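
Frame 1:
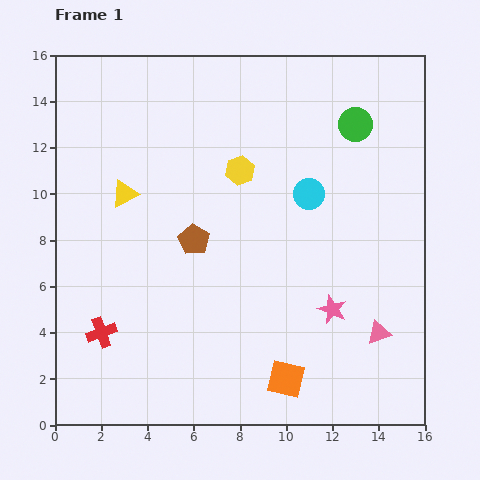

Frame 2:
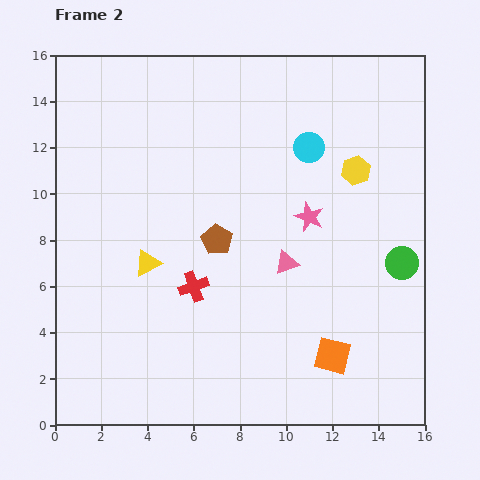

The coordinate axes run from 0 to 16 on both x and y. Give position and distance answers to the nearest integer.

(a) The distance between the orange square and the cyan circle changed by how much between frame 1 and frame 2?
+1

Distance in frame 1: 8. Distance in frame 2: 9.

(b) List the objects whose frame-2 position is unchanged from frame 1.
none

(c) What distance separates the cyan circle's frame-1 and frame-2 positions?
2

The cyan circle moved from (11, 10) to (11, 12), a distance of √(0² + 2²) ≈ 2.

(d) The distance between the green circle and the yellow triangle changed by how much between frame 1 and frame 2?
+1

Distance in frame 1: 10. Distance in frame 2: 11.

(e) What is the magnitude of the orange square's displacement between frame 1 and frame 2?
2

The orange square moved from (10, 2) to (12, 3), a distance of √(2² + 1²) ≈ 2.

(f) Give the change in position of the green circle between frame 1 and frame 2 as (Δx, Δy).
(2, -6)

The green circle was at (13, 13) in frame 1 and (15, 7) in frame 2.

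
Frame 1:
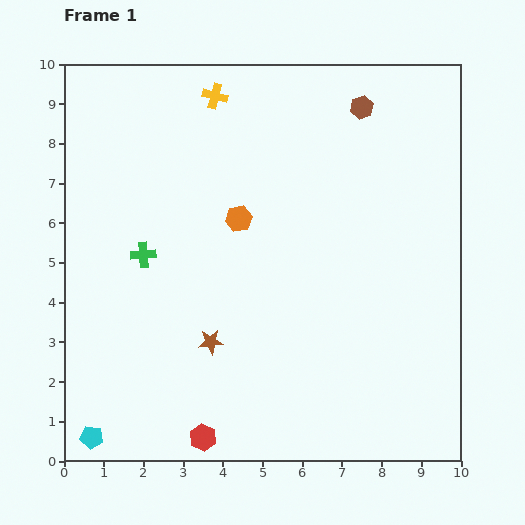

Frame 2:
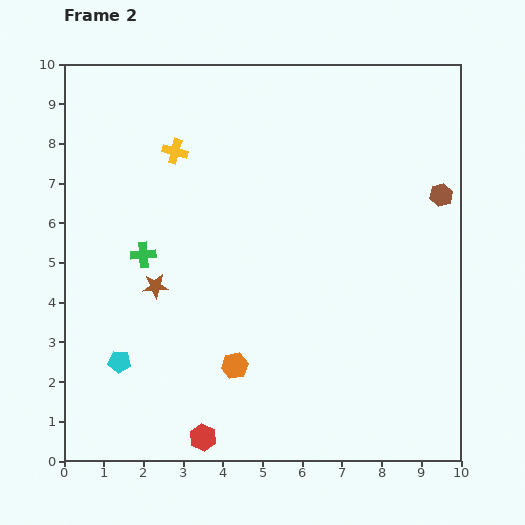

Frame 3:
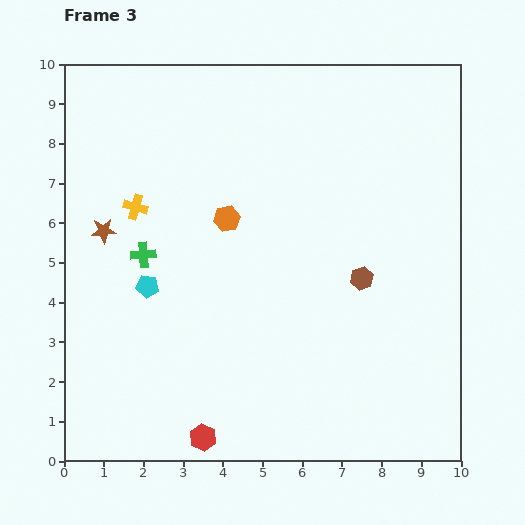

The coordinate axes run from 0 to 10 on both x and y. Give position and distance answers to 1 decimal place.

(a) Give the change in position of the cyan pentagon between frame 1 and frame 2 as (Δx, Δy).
(0.7, 1.9)

The cyan pentagon was at (0.7, 0.6) in frame 1 and (1.4, 2.5) in frame 2.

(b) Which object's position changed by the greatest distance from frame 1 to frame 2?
the orange hexagon

(moved 3.7; next 3.0)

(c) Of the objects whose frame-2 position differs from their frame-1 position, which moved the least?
the yellow cross

(moved 1.7)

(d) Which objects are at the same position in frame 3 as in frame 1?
the green cross, the red hexagon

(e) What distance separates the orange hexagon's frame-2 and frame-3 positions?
3.7

The orange hexagon moved from (4.3, 2.4) to (4.1, 6.1), a distance of √(0.2² + 3.7²) ≈ 3.7.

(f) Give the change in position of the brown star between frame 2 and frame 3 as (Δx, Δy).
(-1.3, 1.4)

The brown star was at (2.3, 4.4) in frame 2 and (1.0, 5.8) in frame 3.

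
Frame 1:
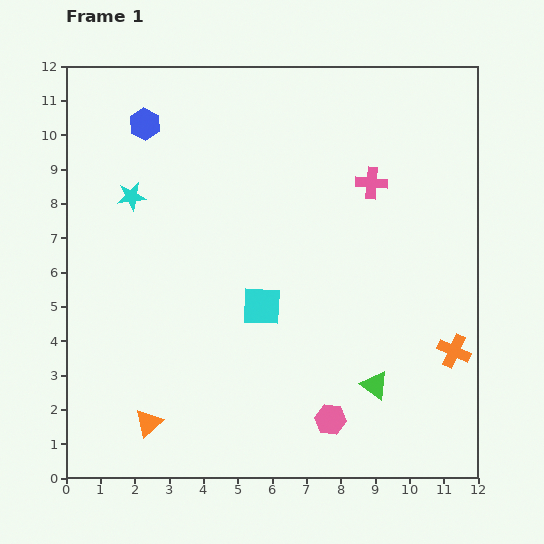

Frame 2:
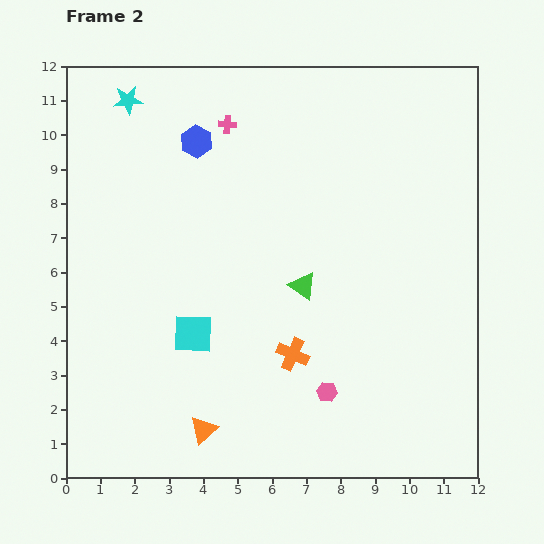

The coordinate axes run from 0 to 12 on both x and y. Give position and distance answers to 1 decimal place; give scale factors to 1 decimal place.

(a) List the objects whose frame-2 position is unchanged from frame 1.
none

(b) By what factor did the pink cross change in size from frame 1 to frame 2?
0.6×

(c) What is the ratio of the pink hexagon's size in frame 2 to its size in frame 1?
0.7×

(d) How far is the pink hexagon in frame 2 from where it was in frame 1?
0.8

The pink hexagon moved from (7.7, 1.7) to (7.6, 2.5), a distance of √(0.1² + 0.8²) ≈ 0.8.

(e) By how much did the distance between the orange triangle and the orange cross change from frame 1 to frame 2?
-5.7

Distance in frame 1: 9.1. Distance in frame 2: 3.4.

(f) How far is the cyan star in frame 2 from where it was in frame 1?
2.8

The cyan star moved from (1.9, 8.2) to (1.8, 11.0), a distance of √(0.1² + 2.8²) ≈ 2.8.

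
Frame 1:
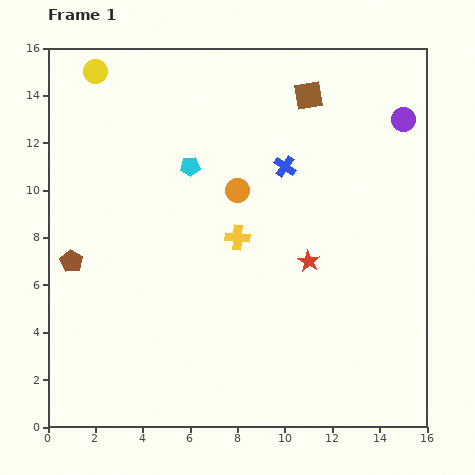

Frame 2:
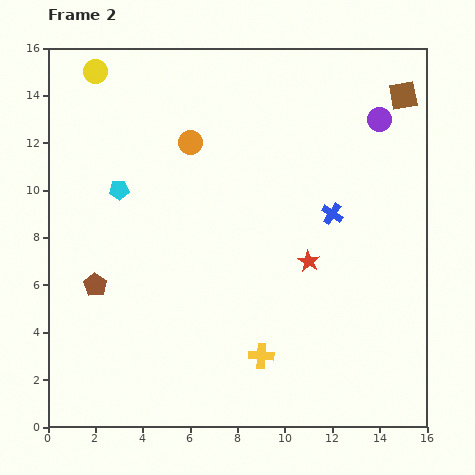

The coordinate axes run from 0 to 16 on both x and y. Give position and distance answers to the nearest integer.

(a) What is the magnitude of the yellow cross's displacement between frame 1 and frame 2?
5

The yellow cross moved from (8, 8) to (9, 3), a distance of √(1² + 5²) ≈ 5.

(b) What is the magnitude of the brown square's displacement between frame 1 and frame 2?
4

The brown square moved from (11, 14) to (15, 14), a distance of √(4² + 0²) ≈ 4.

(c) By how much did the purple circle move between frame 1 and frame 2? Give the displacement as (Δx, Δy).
(-1, 0)

The purple circle was at (15, 13) in frame 1 and (14, 13) in frame 2.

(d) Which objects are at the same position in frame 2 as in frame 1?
the red star, the yellow circle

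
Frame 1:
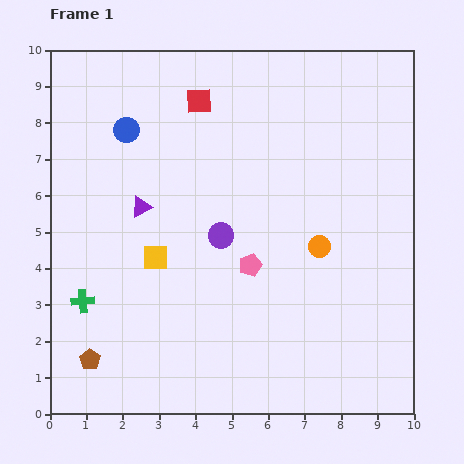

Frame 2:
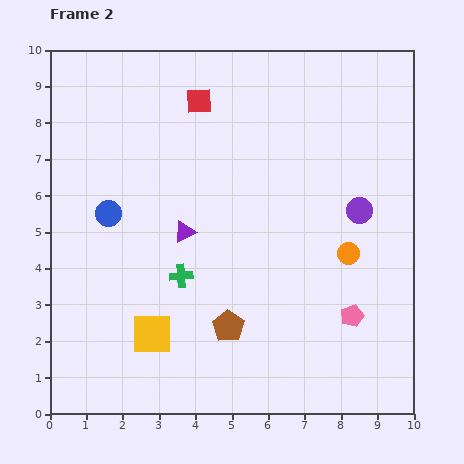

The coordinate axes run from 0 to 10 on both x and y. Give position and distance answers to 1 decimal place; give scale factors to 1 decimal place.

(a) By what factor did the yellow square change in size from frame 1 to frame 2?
1.6×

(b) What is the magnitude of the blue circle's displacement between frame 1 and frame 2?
2.4

The blue circle moved from (2.1, 7.8) to (1.6, 5.5), a distance of √(0.5² + 2.3²) ≈ 2.4.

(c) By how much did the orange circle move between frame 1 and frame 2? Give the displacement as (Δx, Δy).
(0.8, -0.2)

The orange circle was at (7.4, 4.6) in frame 1 and (8.2, 4.4) in frame 2.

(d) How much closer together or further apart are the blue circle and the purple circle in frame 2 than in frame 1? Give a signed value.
+3.0

Distance in frame 1: 3.9. Distance in frame 2: 6.9.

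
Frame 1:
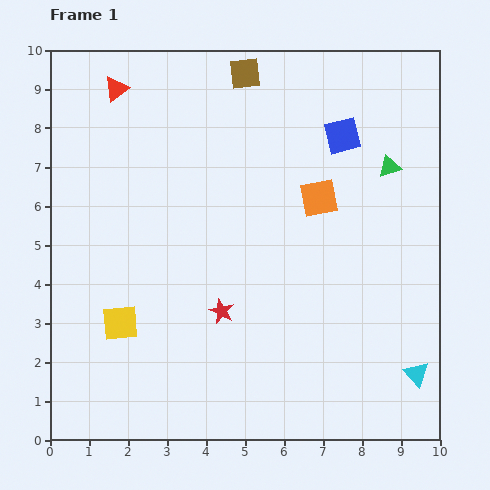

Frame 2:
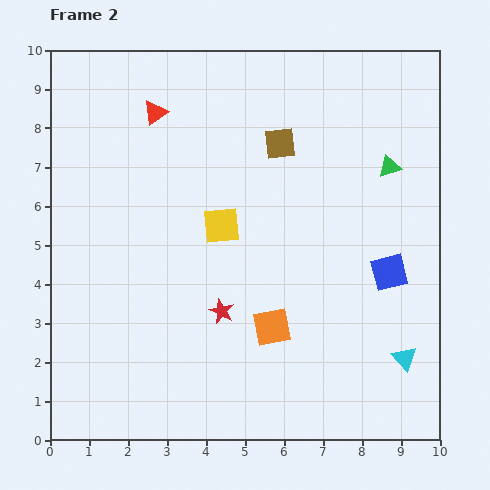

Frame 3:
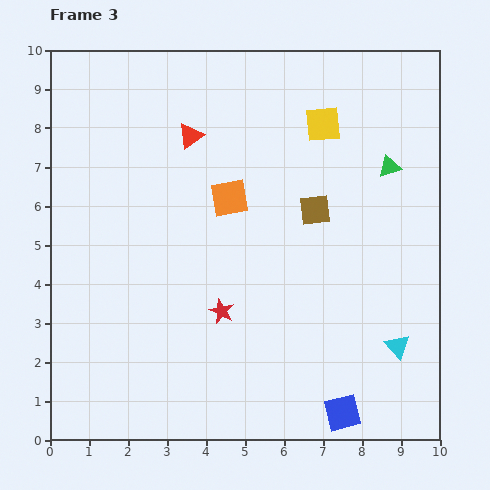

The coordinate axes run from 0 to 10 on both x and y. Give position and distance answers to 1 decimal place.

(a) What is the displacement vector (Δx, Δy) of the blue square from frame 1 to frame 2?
(1.2, -3.5)

The blue square was at (7.5, 7.8) in frame 1 and (8.7, 4.3) in frame 2.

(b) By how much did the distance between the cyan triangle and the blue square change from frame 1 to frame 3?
-4.2

Distance in frame 1: 6.4. Distance in frame 3: 2.2.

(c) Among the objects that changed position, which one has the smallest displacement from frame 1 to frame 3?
the cyan triangle

(moved 0.9)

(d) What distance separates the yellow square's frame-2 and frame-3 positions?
3.7

The yellow square moved from (4.4, 5.5) to (7.0, 8.1), a distance of √(2.6² + 2.6²) ≈ 3.7.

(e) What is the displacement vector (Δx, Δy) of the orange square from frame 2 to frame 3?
(-1.1, 3.3)

The orange square was at (5.7, 2.9) in frame 2 and (4.6, 6.2) in frame 3.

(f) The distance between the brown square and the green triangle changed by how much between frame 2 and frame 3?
-0.7

Distance in frame 2: 2.9. Distance in frame 3: 2.2.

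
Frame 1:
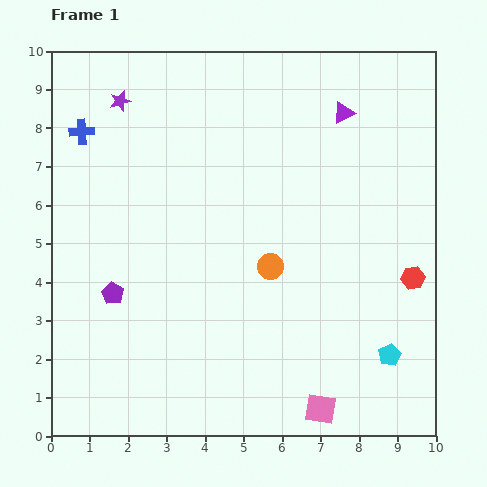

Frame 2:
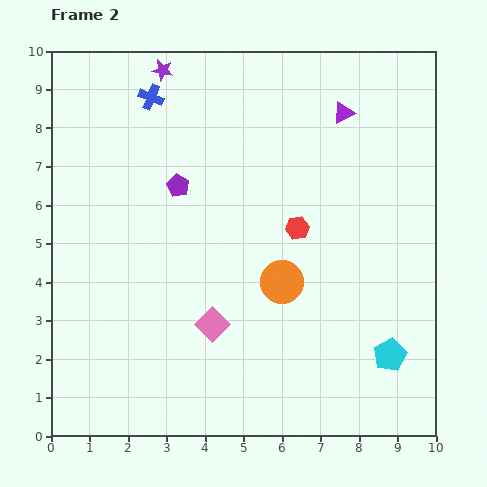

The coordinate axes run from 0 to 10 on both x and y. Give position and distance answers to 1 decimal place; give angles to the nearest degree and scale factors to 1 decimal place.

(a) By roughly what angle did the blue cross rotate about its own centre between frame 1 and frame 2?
25° clockwise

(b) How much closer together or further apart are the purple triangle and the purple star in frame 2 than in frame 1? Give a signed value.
-1.0

Distance in frame 1: 5.8. Distance in frame 2: 4.8.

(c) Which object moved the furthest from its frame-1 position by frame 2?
the pink square

(moved 3.6; next 3.3)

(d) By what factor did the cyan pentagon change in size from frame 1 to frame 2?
1.4×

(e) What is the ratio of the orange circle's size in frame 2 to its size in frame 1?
1.7×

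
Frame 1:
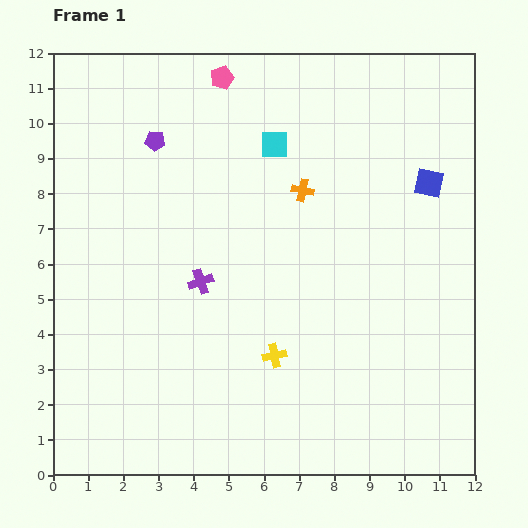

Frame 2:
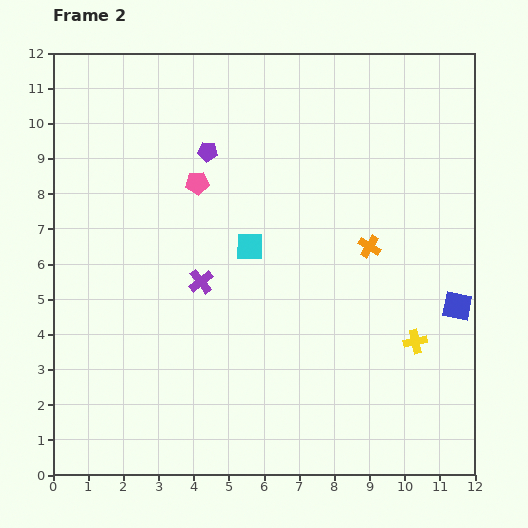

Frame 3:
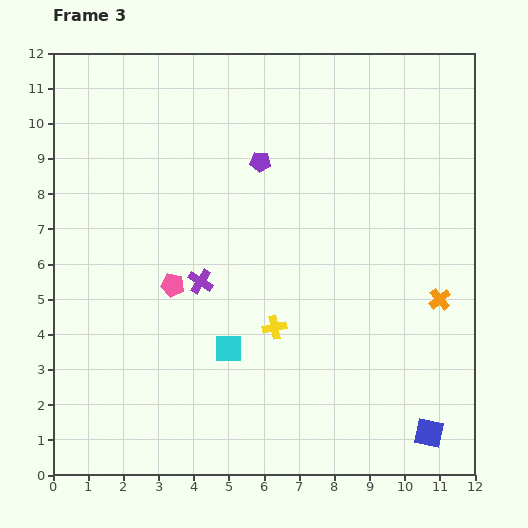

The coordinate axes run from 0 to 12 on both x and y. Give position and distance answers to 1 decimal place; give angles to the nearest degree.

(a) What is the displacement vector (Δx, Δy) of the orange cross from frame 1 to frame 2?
(1.9, -1.6)

The orange cross was at (7.1, 8.1) in frame 1 and (9.0, 6.5) in frame 2.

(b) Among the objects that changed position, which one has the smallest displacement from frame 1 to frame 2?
the purple pentagon

(moved 1.5)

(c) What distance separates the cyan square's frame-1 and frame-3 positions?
5.9

The cyan square moved from (6.3, 9.4) to (5.0, 3.6), a distance of √(1.3² + 5.8²) ≈ 5.9.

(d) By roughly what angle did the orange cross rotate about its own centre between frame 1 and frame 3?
38° clockwise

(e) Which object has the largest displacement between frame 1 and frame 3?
the blue square

(moved 7.1; next 6.1)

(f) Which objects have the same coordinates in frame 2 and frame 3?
the purple cross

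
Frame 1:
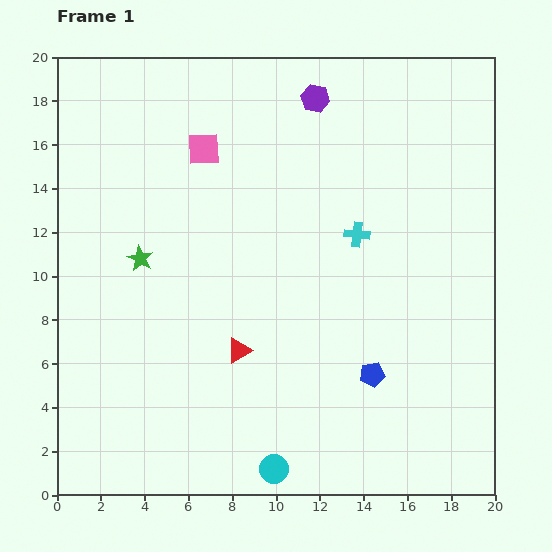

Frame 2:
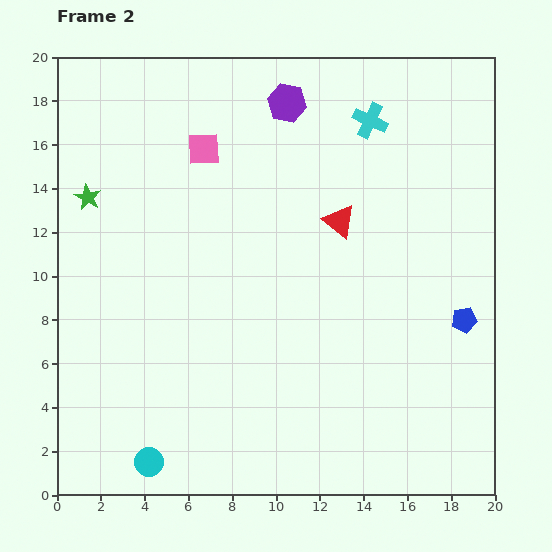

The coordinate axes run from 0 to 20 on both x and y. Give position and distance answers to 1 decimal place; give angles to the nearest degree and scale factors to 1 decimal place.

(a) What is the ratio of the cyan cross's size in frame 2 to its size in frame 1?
1.4×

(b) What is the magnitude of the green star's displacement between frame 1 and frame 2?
3.7

The green star moved from (3.8, 10.8) to (1.4, 13.6), a distance of √(2.4² + 2.8²) ≈ 3.7.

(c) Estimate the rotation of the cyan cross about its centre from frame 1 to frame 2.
19° clockwise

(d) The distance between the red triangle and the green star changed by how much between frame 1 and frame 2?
+5.4

Distance in frame 1: 6.2. Distance in frame 2: 11.6.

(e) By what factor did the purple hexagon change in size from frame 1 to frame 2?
1.4×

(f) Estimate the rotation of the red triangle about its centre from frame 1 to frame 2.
51° counter-clockwise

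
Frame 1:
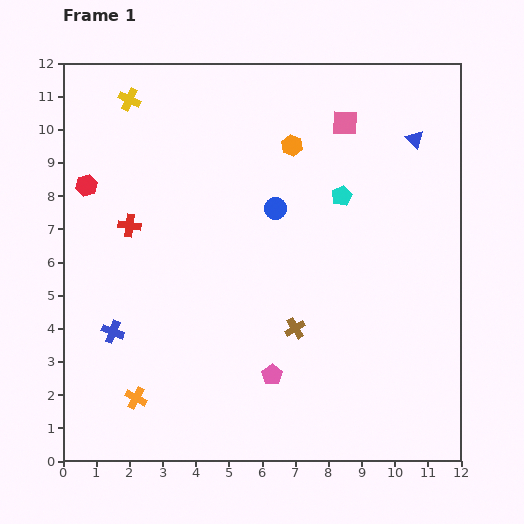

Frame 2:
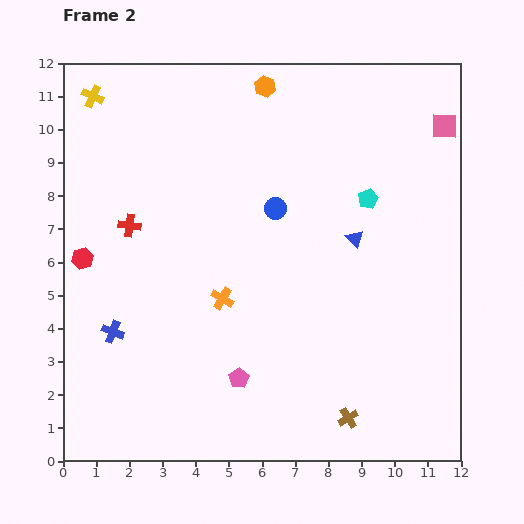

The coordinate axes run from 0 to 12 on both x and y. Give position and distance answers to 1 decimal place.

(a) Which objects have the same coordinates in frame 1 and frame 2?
the blue cross, the red cross, the blue circle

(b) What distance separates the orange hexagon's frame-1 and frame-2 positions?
2.0

The orange hexagon moved from (6.9, 9.5) to (6.1, 11.3), a distance of √(0.8² + 1.8²) ≈ 2.0.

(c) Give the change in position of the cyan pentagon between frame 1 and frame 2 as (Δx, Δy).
(0.8, -0.1)

The cyan pentagon was at (8.4, 8.0) in frame 1 and (9.2, 7.9) in frame 2.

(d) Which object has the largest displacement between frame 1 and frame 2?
the orange cross

(moved 4.0; next 3.5)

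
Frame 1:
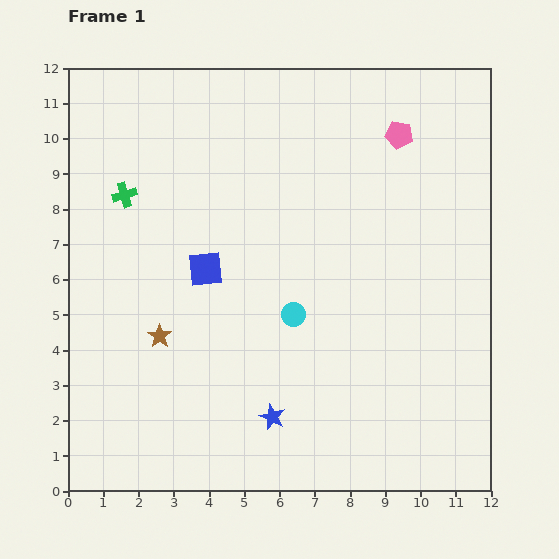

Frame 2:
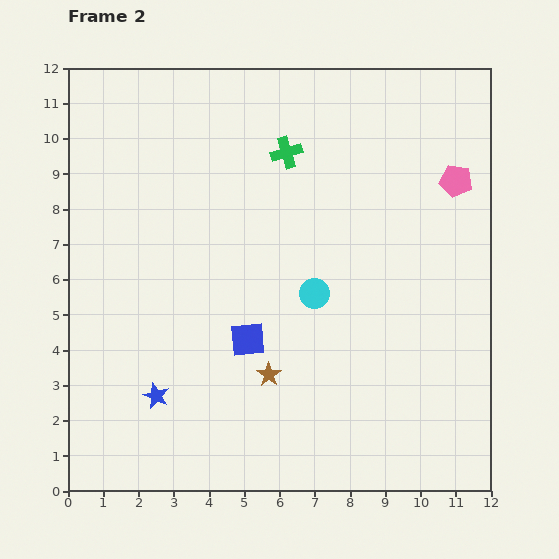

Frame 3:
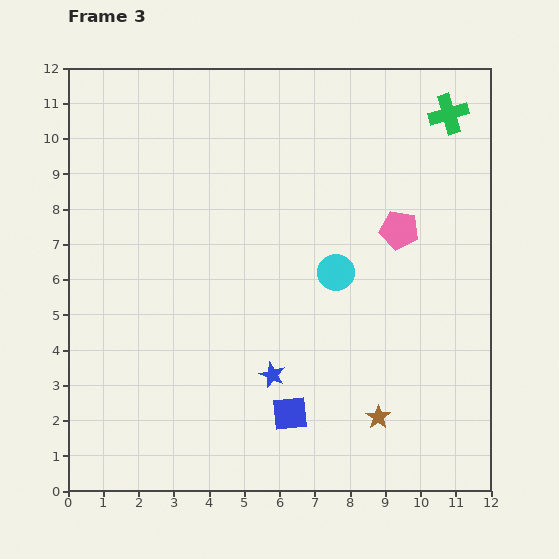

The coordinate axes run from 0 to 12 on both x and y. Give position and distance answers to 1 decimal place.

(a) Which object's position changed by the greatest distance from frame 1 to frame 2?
the green cross

(moved 4.8; next 3.4)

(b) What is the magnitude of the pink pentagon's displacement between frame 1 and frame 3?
2.7

The pink pentagon moved from (9.4, 10.1) to (9.4, 7.4), a distance of √(0.0² + 2.7²) ≈ 2.7.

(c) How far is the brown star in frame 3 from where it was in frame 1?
6.6

The brown star moved from (2.6, 4.4) to (8.8, 2.1), a distance of √(6.2² + 2.3²) ≈ 6.6.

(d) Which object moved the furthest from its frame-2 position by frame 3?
the green cross

(moved 4.7; next 3.4)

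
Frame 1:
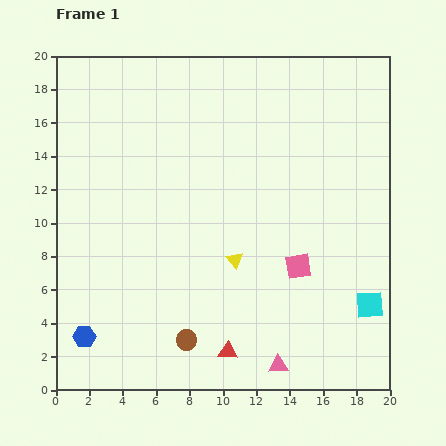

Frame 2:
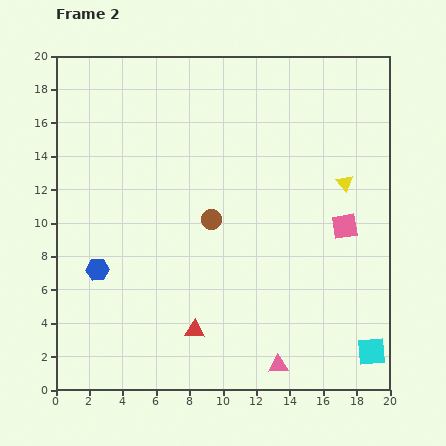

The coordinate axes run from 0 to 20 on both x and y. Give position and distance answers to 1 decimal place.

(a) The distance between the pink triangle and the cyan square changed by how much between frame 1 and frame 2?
-0.9

Distance in frame 1: 6.6. Distance in frame 2: 5.7.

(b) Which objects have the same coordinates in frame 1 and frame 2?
the pink triangle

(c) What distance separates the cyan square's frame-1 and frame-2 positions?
2.8

The cyan square moved from (18.8, 5.1) to (18.9, 2.3), a distance of √(0.1² + 2.8²) ≈ 2.8.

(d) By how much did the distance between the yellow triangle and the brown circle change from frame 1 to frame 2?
+2.7

Distance in frame 1: 5.6. Distance in frame 2: 8.3.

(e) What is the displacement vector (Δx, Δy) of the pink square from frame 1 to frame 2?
(2.8, 2.4)

The pink square was at (14.5, 7.4) in frame 1 and (17.3, 9.8) in frame 2.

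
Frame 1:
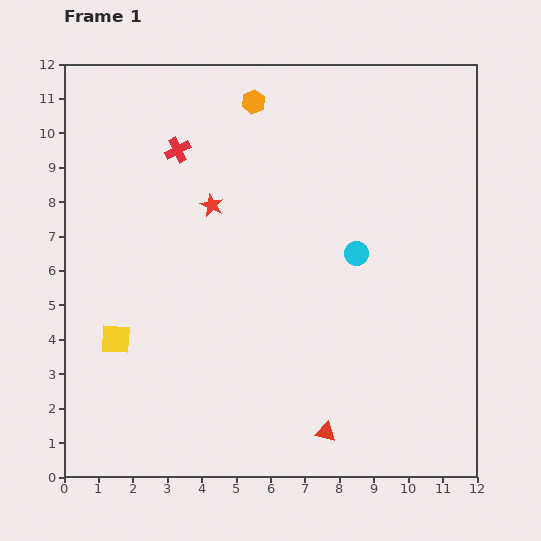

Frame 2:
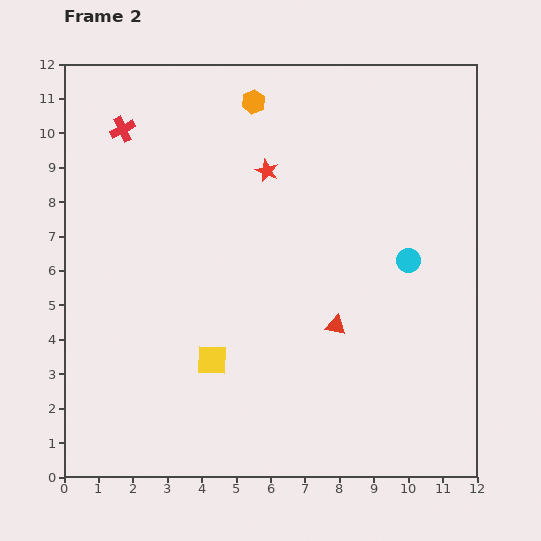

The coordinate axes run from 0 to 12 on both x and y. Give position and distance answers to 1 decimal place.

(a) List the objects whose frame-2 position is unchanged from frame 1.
the orange hexagon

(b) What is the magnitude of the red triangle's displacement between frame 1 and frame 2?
3.1

The red triangle moved from (7.6, 1.3) to (7.9, 4.4), a distance of √(0.3² + 3.1²) ≈ 3.1.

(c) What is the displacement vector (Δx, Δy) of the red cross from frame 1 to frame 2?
(-1.6, 0.6)

The red cross was at (3.3, 9.5) in frame 1 and (1.7, 10.1) in frame 2.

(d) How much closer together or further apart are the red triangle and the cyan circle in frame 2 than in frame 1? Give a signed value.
-2.5

Distance in frame 1: 5.3. Distance in frame 2: 2.8.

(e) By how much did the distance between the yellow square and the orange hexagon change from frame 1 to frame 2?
-0.4

Distance in frame 1: 8.0. Distance in frame 2: 7.6.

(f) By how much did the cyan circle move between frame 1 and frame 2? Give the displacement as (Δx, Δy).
(1.5, -0.2)

The cyan circle was at (8.5, 6.5) in frame 1 and (10.0, 6.3) in frame 2.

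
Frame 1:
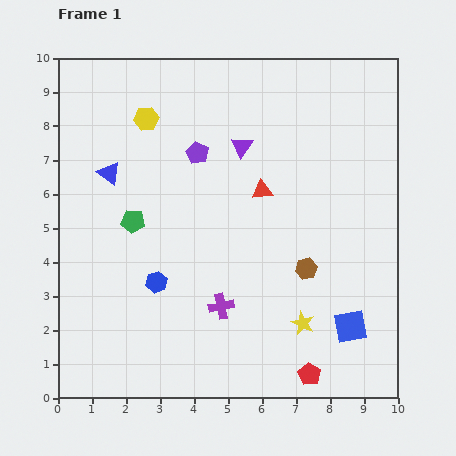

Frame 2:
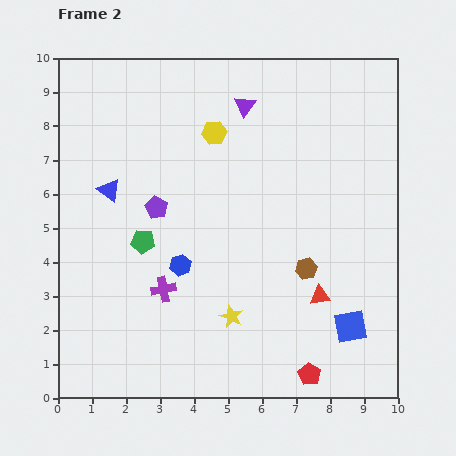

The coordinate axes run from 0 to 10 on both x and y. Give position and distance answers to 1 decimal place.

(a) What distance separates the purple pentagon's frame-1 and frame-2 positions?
2.0

The purple pentagon moved from (4.1, 7.2) to (2.9, 5.6), a distance of √(1.2² + 1.6²) ≈ 2.0.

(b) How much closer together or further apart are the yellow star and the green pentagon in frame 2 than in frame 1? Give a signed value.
-2.4

Distance in frame 1: 5.8. Distance in frame 2: 3.4.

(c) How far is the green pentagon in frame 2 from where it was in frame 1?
0.7

The green pentagon moved from (2.2, 5.2) to (2.5, 4.6), a distance of √(0.3² + 0.6²) ≈ 0.7.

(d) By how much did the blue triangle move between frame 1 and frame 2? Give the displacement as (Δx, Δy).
(0.0, -0.5)

The blue triangle was at (1.5, 6.6) in frame 1 and (1.5, 6.1) in frame 2.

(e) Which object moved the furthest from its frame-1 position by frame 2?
the red triangle

(moved 3.5; next 2.1)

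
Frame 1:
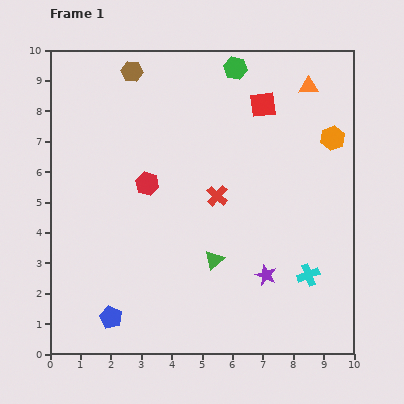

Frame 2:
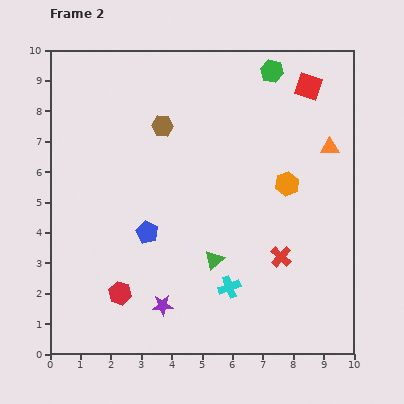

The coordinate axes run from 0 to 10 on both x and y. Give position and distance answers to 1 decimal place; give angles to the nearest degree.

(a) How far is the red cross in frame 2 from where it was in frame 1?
2.9

The red cross moved from (5.5, 5.2) to (7.6, 3.2), a distance of √(2.1² + 2.0²) ≈ 2.9.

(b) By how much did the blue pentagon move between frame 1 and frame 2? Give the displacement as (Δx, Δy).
(1.2, 2.8)

The blue pentagon was at (2.0, 1.2) in frame 1 and (3.2, 4.0) in frame 2.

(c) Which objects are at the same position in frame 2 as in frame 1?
the green triangle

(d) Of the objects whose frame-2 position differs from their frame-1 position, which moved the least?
the green hexagon

(moved 1.2)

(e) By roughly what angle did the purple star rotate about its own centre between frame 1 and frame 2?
25° counter-clockwise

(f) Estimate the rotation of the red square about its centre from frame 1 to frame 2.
26° clockwise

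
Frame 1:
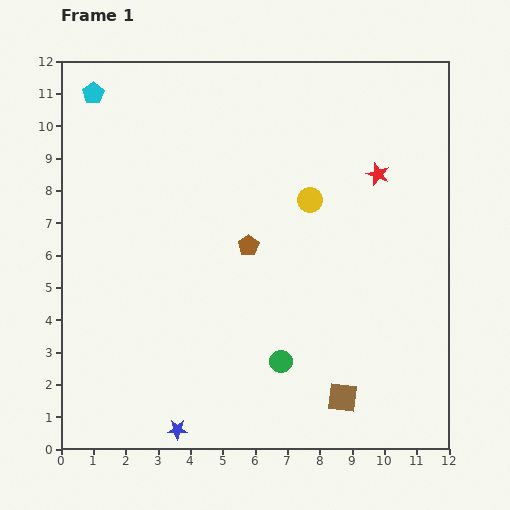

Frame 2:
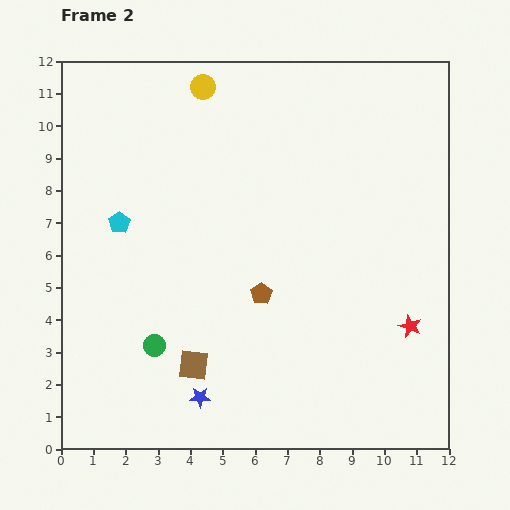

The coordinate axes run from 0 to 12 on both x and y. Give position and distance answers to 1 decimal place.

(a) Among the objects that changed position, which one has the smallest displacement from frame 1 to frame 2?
the blue star

(moved 1.2)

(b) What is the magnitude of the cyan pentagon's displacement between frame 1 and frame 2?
4.1

The cyan pentagon moved from (1.0, 11.0) to (1.8, 7.0), a distance of √(0.8² + 4.0²) ≈ 4.1.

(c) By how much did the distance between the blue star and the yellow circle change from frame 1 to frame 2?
+1.4

Distance in frame 1: 8.2. Distance in frame 2: 9.6.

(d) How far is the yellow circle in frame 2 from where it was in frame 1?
4.8

The yellow circle moved from (7.7, 7.7) to (4.4, 11.2), a distance of √(3.3² + 3.5²) ≈ 4.8.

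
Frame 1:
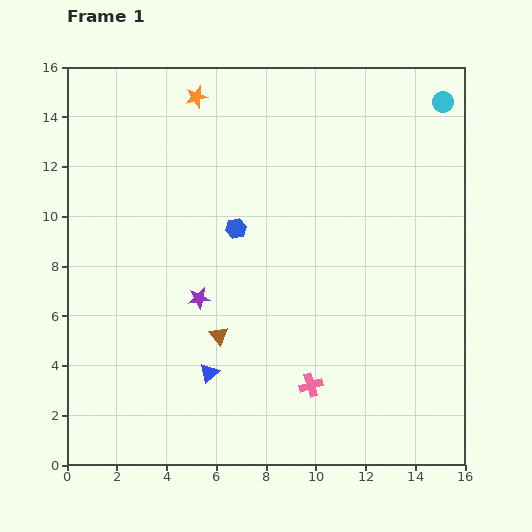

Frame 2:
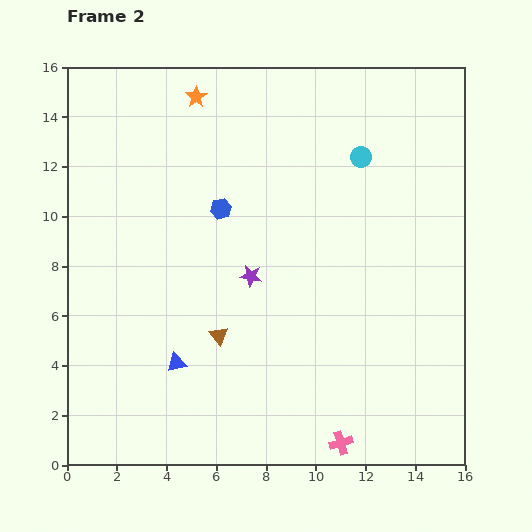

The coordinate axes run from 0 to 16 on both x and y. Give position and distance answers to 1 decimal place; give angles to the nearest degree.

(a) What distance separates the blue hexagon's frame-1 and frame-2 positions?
1.0

The blue hexagon moved from (6.8, 9.5) to (6.2, 10.3), a distance of √(0.6² + 0.8²) ≈ 1.0.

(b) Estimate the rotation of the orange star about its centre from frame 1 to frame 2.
19° counter-clockwise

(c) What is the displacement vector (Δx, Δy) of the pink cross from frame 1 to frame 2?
(1.2, -2.3)

The pink cross was at (9.8, 3.2) in frame 1 and (11.0, 0.9) in frame 2.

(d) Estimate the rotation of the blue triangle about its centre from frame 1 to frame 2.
29° clockwise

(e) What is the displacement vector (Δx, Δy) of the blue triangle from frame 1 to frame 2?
(-1.3, 0.4)

The blue triangle was at (5.7, 3.7) in frame 1 and (4.4, 4.1) in frame 2.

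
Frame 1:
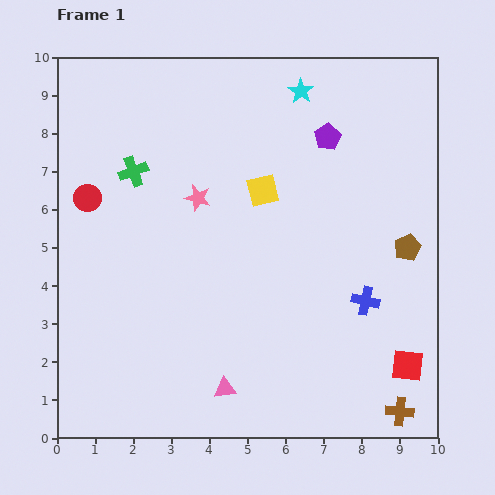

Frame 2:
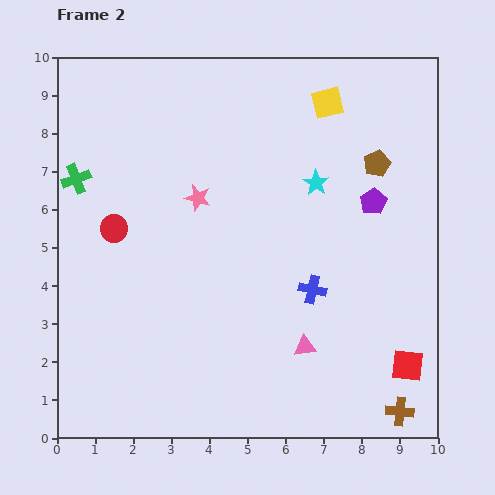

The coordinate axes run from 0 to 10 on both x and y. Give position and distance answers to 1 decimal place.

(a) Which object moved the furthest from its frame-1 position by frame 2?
the yellow square

(moved 2.9; next 2.4)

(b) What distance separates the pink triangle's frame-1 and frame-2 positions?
2.4

The pink triangle moved from (4.4, 1.3) to (6.5, 2.4), a distance of √(2.1² + 1.1²) ≈ 2.4.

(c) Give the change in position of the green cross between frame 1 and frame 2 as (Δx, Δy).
(-1.5, -0.2)

The green cross was at (2.0, 7.0) in frame 1 and (0.5, 6.8) in frame 2.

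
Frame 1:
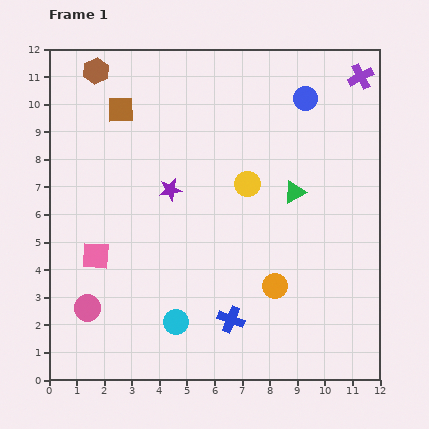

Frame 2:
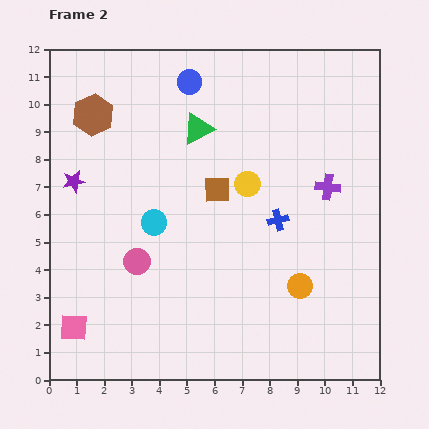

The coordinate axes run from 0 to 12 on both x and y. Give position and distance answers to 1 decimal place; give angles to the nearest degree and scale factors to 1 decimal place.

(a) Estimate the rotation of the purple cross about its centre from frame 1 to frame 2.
34° clockwise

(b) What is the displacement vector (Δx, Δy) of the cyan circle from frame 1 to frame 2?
(-0.8, 3.6)

The cyan circle was at (4.6, 2.1) in frame 1 and (3.8, 5.7) in frame 2.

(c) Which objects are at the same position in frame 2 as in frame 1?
the yellow circle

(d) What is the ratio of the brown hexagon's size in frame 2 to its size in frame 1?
1.6×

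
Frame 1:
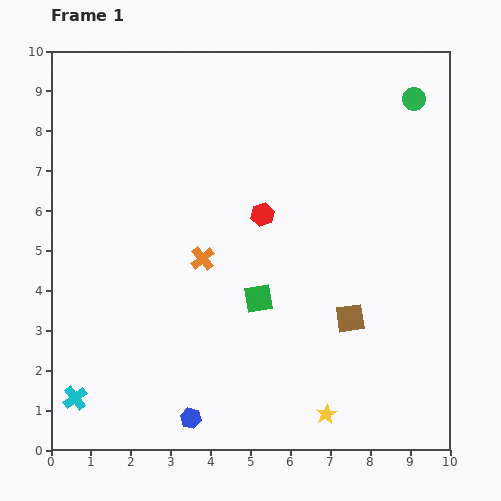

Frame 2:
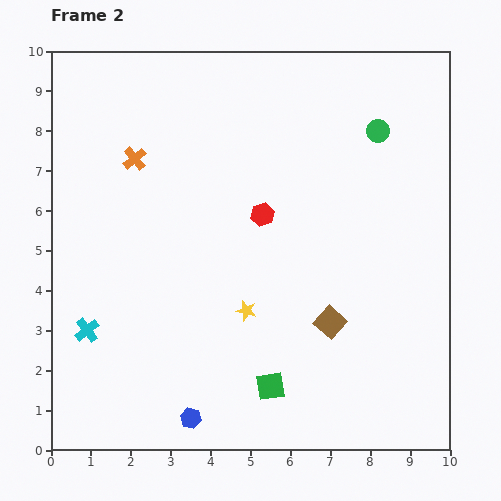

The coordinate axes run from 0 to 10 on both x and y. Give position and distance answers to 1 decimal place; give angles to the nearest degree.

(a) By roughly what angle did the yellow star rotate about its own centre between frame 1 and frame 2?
30° counter-clockwise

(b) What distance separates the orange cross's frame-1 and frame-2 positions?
3.0

The orange cross moved from (3.8, 4.8) to (2.1, 7.3), a distance of √(1.7² + 2.5²) ≈ 3.0.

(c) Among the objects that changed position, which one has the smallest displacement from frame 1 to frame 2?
the brown square

(moved 0.5)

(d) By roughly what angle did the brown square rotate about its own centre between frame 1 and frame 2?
39° counter-clockwise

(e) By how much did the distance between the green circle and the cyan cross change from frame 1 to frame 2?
-2.5

Distance in frame 1: 11.3. Distance in frame 2: 8.8.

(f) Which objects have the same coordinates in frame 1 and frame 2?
the red hexagon, the blue hexagon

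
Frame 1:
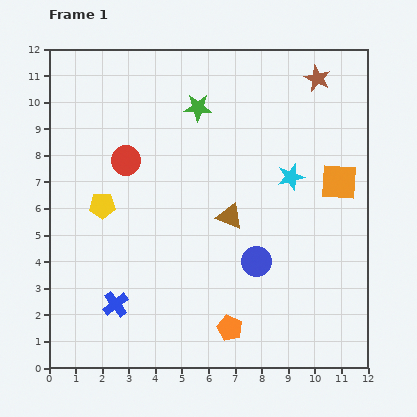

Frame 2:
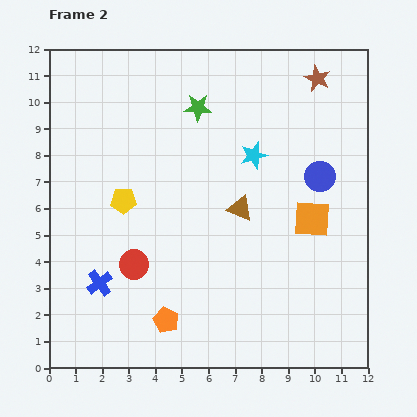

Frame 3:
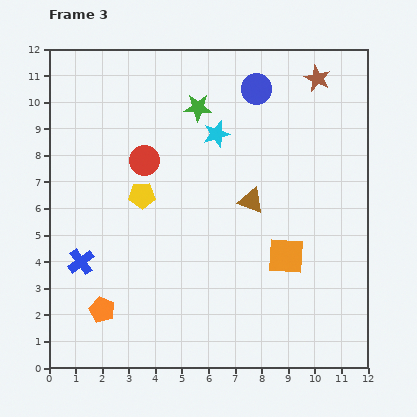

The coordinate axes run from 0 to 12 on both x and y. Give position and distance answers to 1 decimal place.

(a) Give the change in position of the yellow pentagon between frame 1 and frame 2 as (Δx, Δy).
(0.8, 0.2)

The yellow pentagon was at (2.0, 6.1) in frame 1 and (2.8, 6.3) in frame 2.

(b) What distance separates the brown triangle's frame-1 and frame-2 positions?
0.5

The brown triangle moved from (6.8, 5.7) to (7.2, 6.0), a distance of √(0.4² + 0.3²) ≈ 0.5.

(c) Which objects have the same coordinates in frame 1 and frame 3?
the brown star, the green star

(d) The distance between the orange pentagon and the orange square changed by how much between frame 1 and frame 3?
+0.3

Distance in frame 1: 6.9. Distance in frame 3: 7.2.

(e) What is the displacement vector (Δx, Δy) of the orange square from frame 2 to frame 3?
(-1.0, -1.4)

The orange square was at (9.9, 5.6) in frame 2 and (8.9, 4.2) in frame 3.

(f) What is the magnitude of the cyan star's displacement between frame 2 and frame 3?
1.6

The cyan star moved from (7.7, 8.0) to (6.3, 8.8), a distance of √(1.4² + 0.8²) ≈ 1.6.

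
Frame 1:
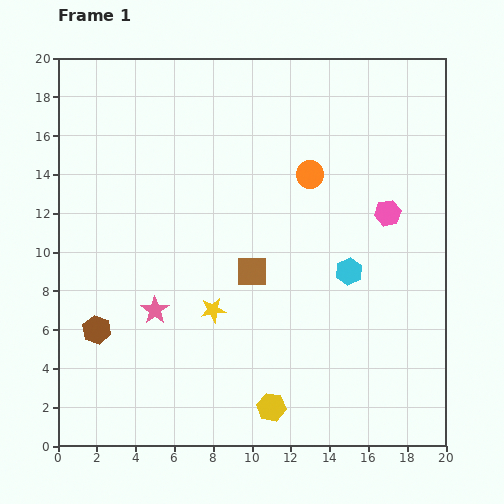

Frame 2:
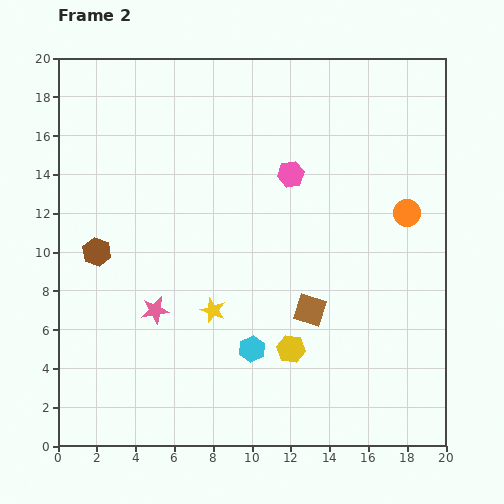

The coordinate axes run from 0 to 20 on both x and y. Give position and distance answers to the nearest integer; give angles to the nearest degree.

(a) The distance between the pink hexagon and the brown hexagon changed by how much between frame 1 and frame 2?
-5

Distance in frame 1: 16. Distance in frame 2: 11.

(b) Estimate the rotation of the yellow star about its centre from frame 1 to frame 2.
28° clockwise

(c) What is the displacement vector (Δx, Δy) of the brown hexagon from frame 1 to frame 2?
(0, 4)

The brown hexagon was at (2, 6) in frame 1 and (2, 10) in frame 2.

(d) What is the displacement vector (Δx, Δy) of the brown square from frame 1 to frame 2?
(3, -2)

The brown square was at (10, 9) in frame 1 and (13, 7) in frame 2.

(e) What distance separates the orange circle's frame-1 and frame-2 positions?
5

The orange circle moved from (13, 14) to (18, 12), a distance of √(5² + 2²) ≈ 5.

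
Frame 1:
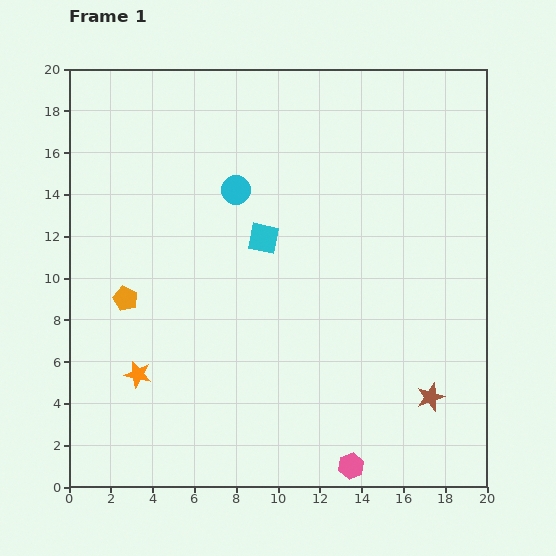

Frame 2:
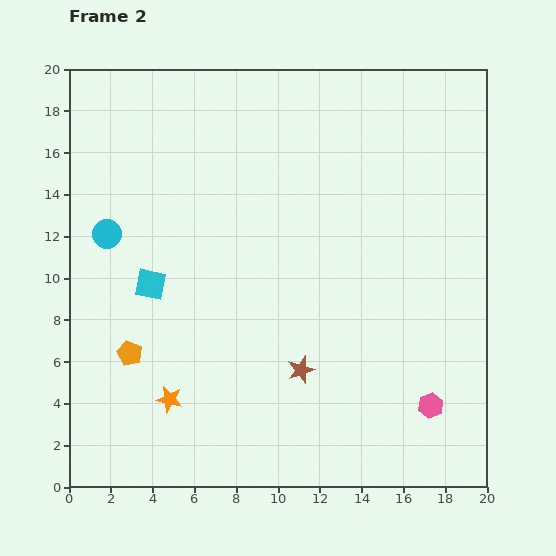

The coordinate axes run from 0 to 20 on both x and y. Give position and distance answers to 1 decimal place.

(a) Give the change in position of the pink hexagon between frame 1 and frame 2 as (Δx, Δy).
(3.8, 2.9)

The pink hexagon was at (13.5, 1.0) in frame 1 and (17.3, 3.9) in frame 2.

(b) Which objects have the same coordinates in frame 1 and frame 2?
none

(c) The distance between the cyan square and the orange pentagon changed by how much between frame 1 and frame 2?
-3.8

Distance in frame 1: 7.2. Distance in frame 2: 3.4.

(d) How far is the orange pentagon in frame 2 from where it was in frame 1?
2.6

The orange pentagon moved from (2.7, 9.0) to (2.9, 6.4), a distance of √(0.2² + 2.6²) ≈ 2.6.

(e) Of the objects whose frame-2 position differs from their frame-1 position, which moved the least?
the orange star

(moved 1.9)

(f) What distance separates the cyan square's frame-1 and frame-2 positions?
5.8

The cyan square moved from (9.3, 11.9) to (3.9, 9.7), a distance of √(5.4² + 2.2²) ≈ 5.8.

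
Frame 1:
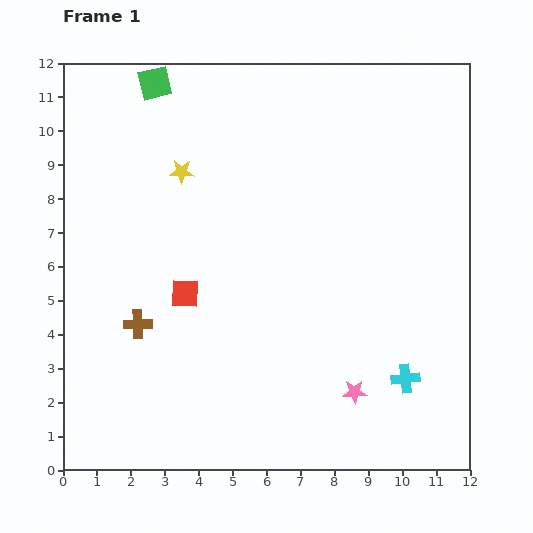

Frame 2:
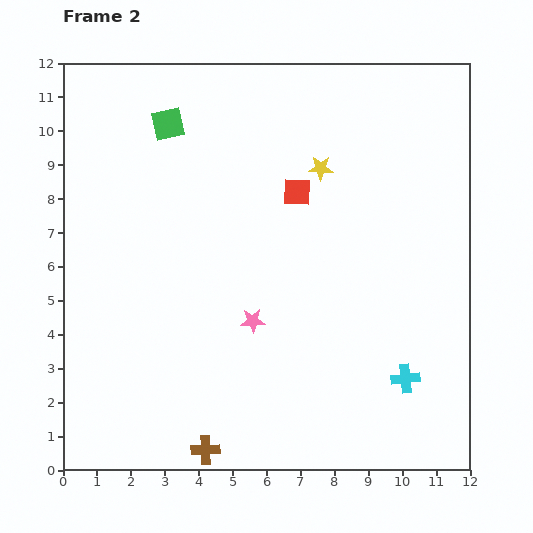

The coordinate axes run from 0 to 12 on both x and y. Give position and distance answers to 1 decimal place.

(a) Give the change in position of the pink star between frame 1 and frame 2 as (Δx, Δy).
(-3.0, 2.1)

The pink star was at (8.6, 2.3) in frame 1 and (5.6, 4.4) in frame 2.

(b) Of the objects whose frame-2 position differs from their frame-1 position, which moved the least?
the green square

(moved 1.3)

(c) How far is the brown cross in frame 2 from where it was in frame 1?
4.2

The brown cross moved from (2.2, 4.3) to (4.2, 0.6), a distance of √(2.0² + 3.7²) ≈ 4.2.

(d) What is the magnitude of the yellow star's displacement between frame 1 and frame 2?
4.1

The yellow star moved from (3.5, 8.8) to (7.6, 8.9), a distance of √(4.1² + 0.1²) ≈ 4.1.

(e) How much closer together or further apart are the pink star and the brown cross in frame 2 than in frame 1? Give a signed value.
-2.7

Distance in frame 1: 6.7. Distance in frame 2: 4.0.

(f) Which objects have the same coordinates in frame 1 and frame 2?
the cyan cross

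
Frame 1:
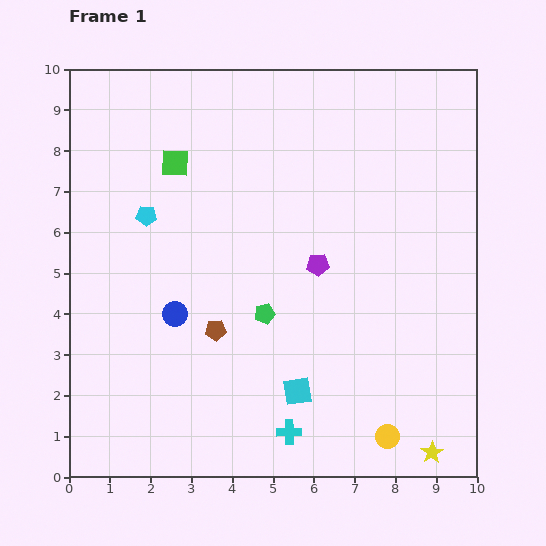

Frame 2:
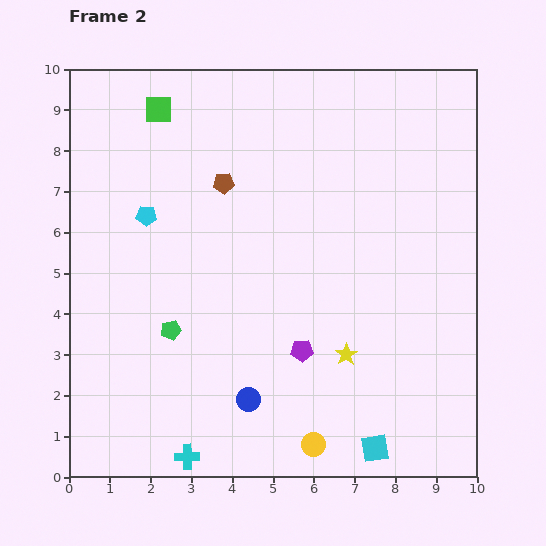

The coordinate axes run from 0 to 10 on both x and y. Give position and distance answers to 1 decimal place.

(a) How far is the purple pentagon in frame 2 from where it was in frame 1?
2.1

The purple pentagon moved from (6.1, 5.2) to (5.7, 3.1), a distance of √(0.4² + 2.1²) ≈ 2.1.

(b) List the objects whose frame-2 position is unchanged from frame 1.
the cyan pentagon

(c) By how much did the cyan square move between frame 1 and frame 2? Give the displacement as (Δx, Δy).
(1.9, -1.4)

The cyan square was at (5.6, 2.1) in frame 1 and (7.5, 0.7) in frame 2.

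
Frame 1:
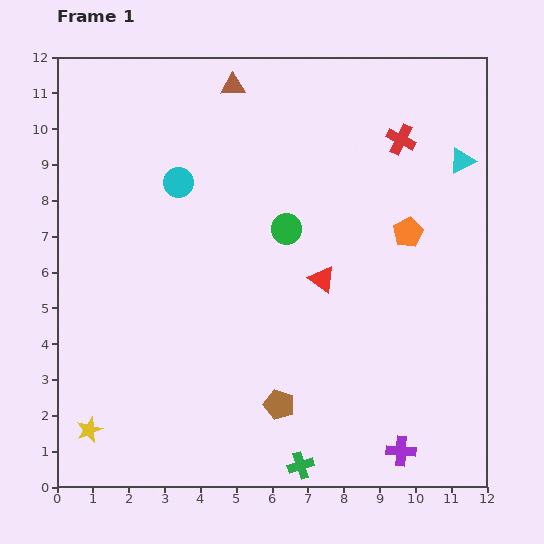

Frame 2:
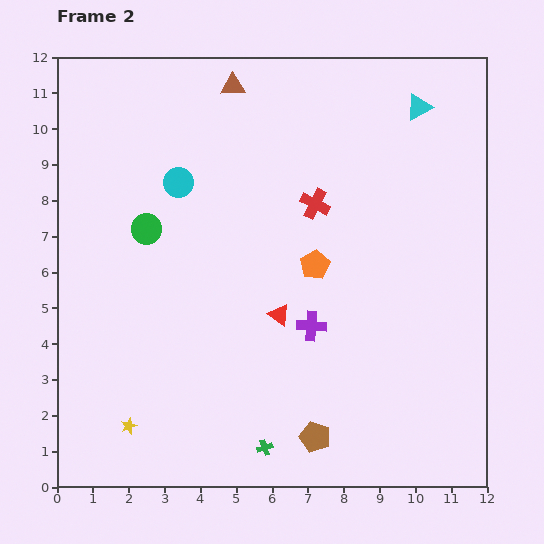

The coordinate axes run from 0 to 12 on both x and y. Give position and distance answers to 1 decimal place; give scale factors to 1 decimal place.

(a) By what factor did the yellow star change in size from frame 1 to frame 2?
0.6×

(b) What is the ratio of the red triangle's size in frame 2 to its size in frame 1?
0.8×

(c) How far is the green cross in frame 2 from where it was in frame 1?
1.1

The green cross moved from (6.8, 0.6) to (5.8, 1.1), a distance of √(1.0² + 0.5²) ≈ 1.1.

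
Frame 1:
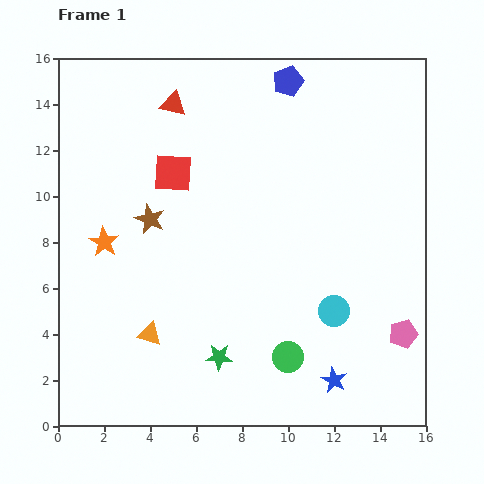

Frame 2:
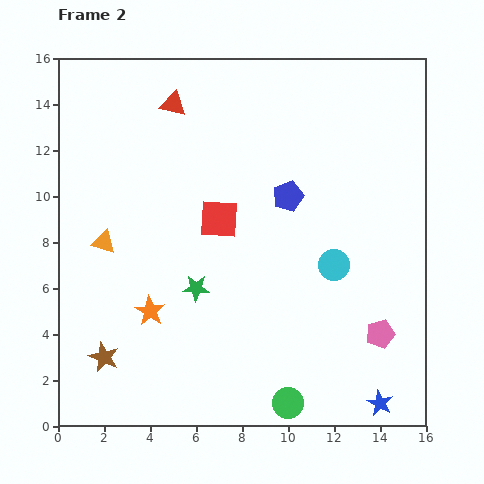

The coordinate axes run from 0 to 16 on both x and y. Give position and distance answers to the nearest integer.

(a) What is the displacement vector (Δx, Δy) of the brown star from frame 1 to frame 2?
(-2, -6)

The brown star was at (4, 9) in frame 1 and (2, 3) in frame 2.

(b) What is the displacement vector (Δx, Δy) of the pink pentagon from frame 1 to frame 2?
(-1, 0)

The pink pentagon was at (15, 4) in frame 1 and (14, 4) in frame 2.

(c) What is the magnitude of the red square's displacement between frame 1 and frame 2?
3

The red square moved from (5, 11) to (7, 9), a distance of √(2² + 2²) ≈ 3.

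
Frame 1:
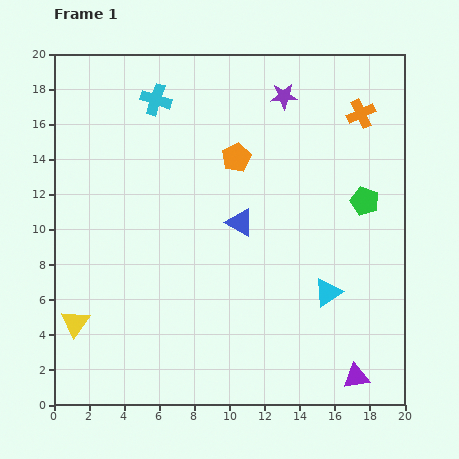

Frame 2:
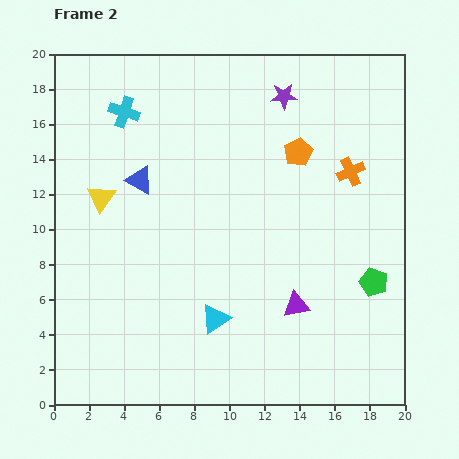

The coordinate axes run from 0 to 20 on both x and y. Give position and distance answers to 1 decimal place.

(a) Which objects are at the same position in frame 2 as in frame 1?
the purple star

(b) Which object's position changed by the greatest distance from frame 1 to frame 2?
the yellow triangle

(moved 7.3; next 6.6)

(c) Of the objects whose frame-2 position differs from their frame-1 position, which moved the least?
the cyan cross

(moved 1.9)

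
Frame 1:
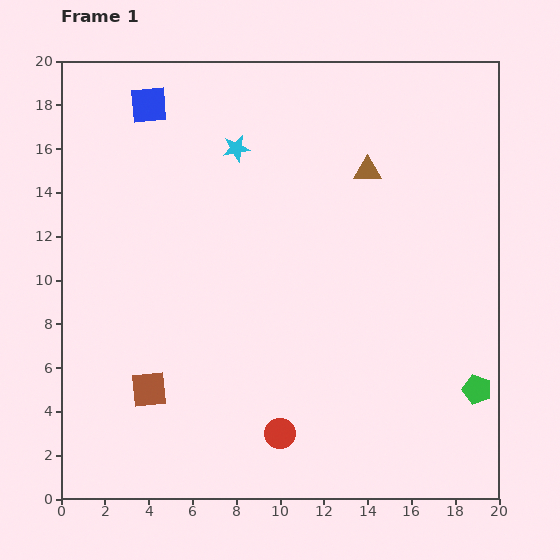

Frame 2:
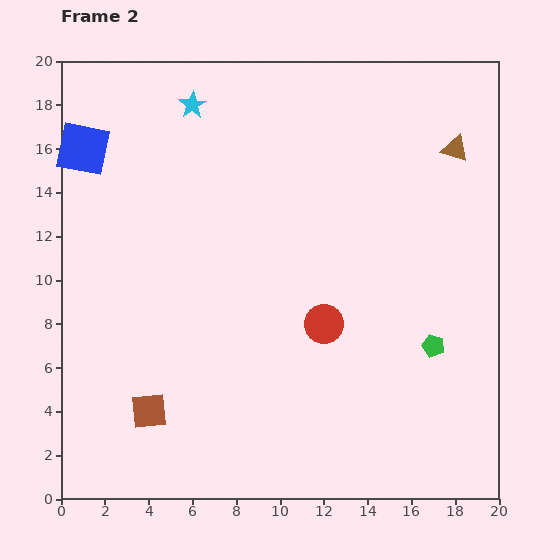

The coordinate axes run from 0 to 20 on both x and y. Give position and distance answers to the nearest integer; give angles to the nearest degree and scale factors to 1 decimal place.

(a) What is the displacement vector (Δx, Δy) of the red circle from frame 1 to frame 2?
(2, 5)

The red circle was at (10, 3) in frame 1 and (12, 8) in frame 2.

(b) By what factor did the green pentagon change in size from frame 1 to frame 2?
0.8×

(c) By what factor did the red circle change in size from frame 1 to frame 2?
1.3×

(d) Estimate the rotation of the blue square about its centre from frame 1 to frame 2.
16° clockwise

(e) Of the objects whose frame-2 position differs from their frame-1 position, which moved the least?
the brown square

(moved 1)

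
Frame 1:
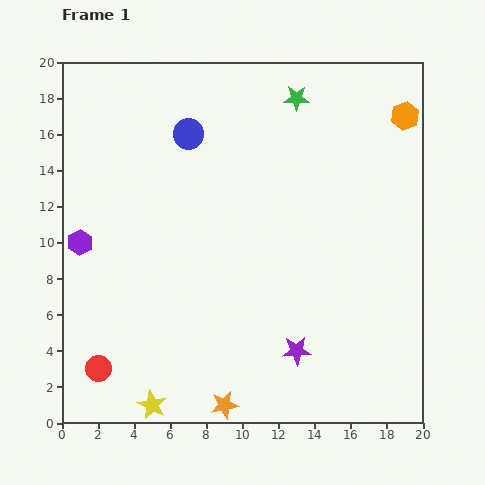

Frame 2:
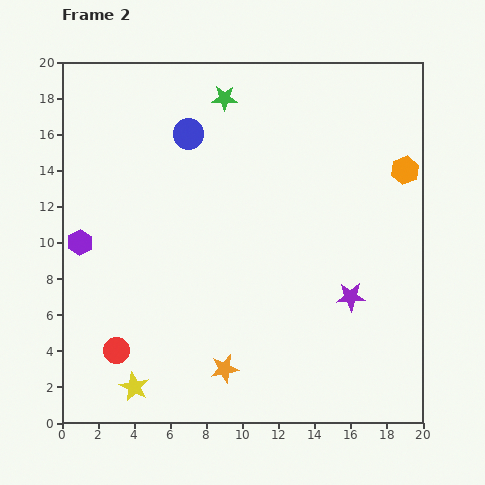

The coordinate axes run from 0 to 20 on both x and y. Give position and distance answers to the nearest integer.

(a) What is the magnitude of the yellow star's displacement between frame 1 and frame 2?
1

The yellow star moved from (5, 1) to (4, 2), a distance of √(1² + 1²) ≈ 1.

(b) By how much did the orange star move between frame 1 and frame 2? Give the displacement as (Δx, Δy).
(0, 2)

The orange star was at (9, 1) in frame 1 and (9, 3) in frame 2.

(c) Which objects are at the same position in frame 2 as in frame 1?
the purple hexagon, the blue circle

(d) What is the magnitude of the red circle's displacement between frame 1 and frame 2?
1

The red circle moved from (2, 3) to (3, 4), a distance of √(1² + 1²) ≈ 1.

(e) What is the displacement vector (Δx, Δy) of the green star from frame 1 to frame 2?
(-4, 0)

The green star was at (13, 18) in frame 1 and (9, 18) in frame 2.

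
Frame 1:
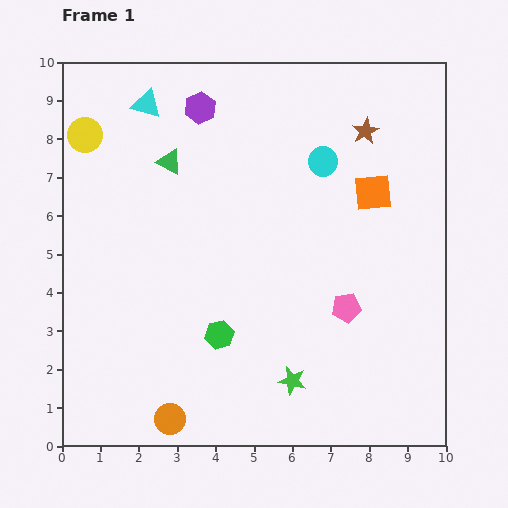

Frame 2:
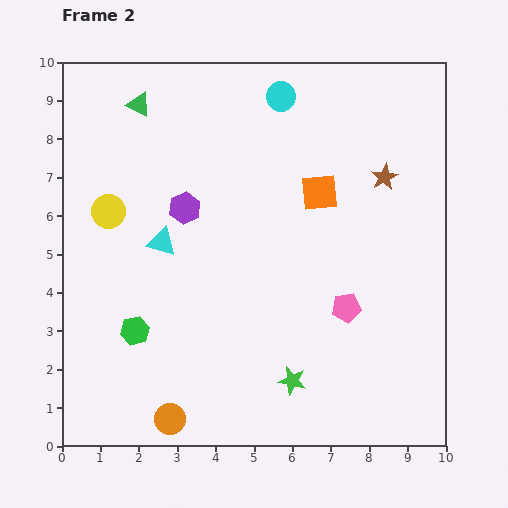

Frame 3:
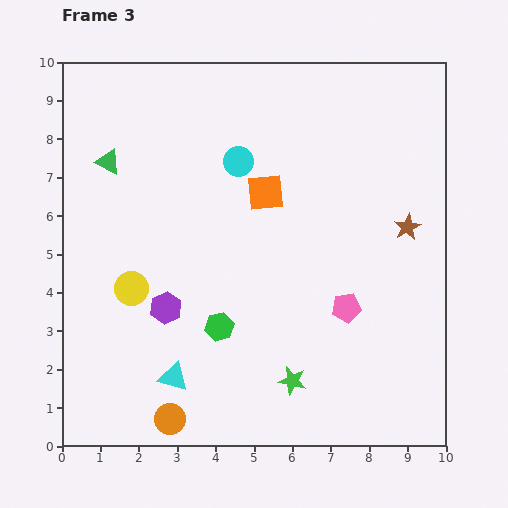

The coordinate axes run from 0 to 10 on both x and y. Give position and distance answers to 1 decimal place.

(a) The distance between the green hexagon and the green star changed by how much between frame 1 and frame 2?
+2.1

Distance in frame 1: 2.2. Distance in frame 2: 4.3.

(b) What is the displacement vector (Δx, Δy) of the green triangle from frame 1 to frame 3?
(-1.6, 0.0)

The green triangle was at (2.8, 7.4) in frame 1 and (1.2, 7.4) in frame 3.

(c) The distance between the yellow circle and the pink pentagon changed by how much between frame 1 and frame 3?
-2.6

Distance in frame 1: 8.2. Distance in frame 3: 5.6.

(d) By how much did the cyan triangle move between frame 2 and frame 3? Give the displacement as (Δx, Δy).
(0.3, -3.5)

The cyan triangle was at (2.6, 5.3) in frame 2 and (2.9, 1.8) in frame 3.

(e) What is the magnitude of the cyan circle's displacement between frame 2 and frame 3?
2.0

The cyan circle moved from (5.7, 9.1) to (4.6, 7.4), a distance of √(1.1² + 1.7²) ≈ 2.0.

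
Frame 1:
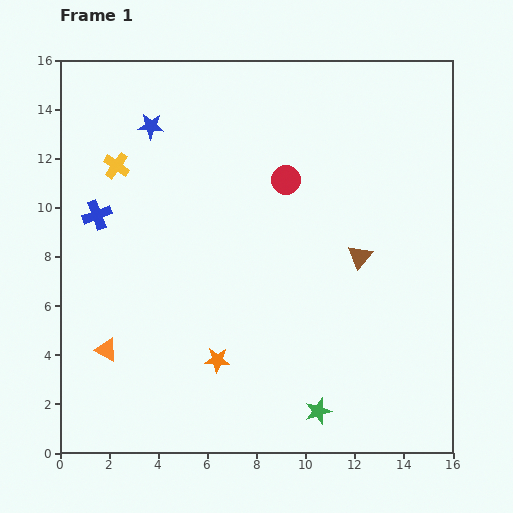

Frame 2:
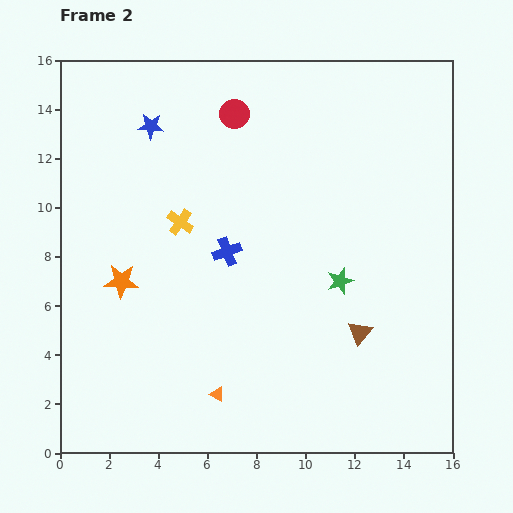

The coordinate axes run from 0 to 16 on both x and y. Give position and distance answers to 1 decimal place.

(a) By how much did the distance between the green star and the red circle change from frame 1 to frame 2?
-1.5

Distance in frame 1: 9.5. Distance in frame 2: 8.0.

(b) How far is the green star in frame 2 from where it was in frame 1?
5.4

The green star moved from (10.5, 1.7) to (11.4, 7.0), a distance of √(0.9² + 5.3²) ≈ 5.4.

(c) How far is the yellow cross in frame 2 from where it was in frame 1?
3.5

The yellow cross moved from (2.3, 11.7) to (4.9, 9.4), a distance of √(2.6² + 2.3²) ≈ 3.5.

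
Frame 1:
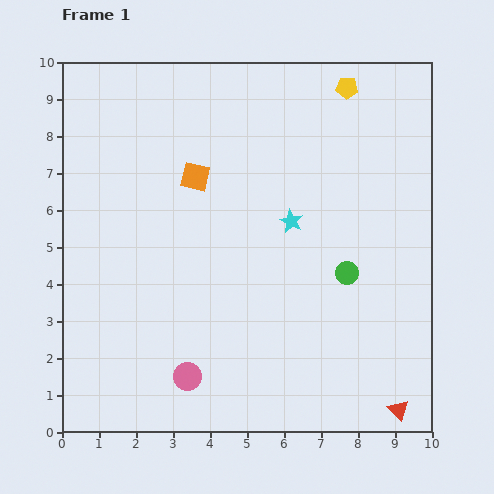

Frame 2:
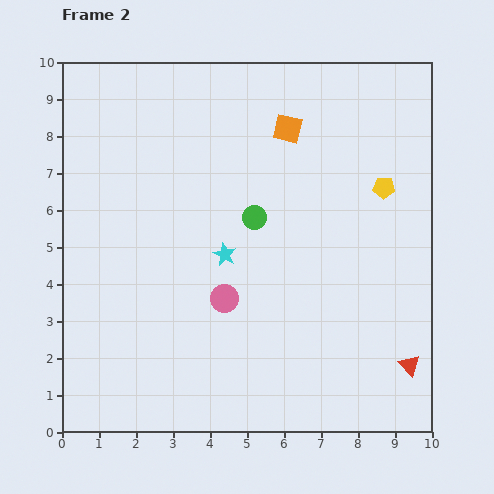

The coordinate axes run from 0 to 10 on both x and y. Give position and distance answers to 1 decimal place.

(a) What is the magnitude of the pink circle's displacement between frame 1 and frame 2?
2.3

The pink circle moved from (3.4, 1.5) to (4.4, 3.6), a distance of √(1.0² + 2.1²) ≈ 2.3.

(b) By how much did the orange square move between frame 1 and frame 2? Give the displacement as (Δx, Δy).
(2.5, 1.3)

The orange square was at (3.6, 6.9) in frame 1 and (6.1, 8.2) in frame 2.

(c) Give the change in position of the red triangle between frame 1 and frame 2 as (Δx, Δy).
(0.3, 1.2)

The red triangle was at (9.1, 0.6) in frame 1 and (9.4, 1.8) in frame 2.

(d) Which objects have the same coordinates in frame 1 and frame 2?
none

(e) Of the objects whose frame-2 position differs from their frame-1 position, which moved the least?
the red triangle

(moved 1.2)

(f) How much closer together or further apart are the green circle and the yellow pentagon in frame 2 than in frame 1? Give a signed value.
-1.4

Distance in frame 1: 5.0. Distance in frame 2: 3.6.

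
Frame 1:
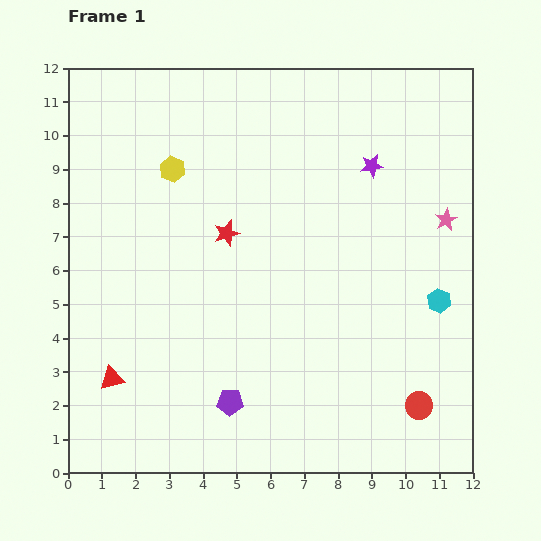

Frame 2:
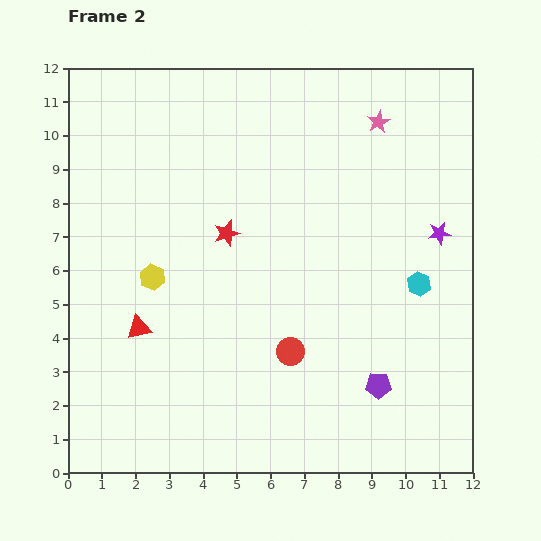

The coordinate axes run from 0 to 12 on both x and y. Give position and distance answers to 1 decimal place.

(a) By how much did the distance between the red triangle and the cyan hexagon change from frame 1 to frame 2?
-1.6

Distance in frame 1: 10.0. Distance in frame 2: 8.4.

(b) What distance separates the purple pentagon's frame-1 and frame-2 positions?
4.4

The purple pentagon moved from (4.8, 2.1) to (9.2, 2.6), a distance of √(4.4² + 0.5²) ≈ 4.4.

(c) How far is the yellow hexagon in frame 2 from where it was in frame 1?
3.3

The yellow hexagon moved from (3.1, 9.0) to (2.5, 5.8), a distance of √(0.6² + 3.2²) ≈ 3.3.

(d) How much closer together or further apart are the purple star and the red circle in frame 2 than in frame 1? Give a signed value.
-1.6

Distance in frame 1: 7.2. Distance in frame 2: 5.6.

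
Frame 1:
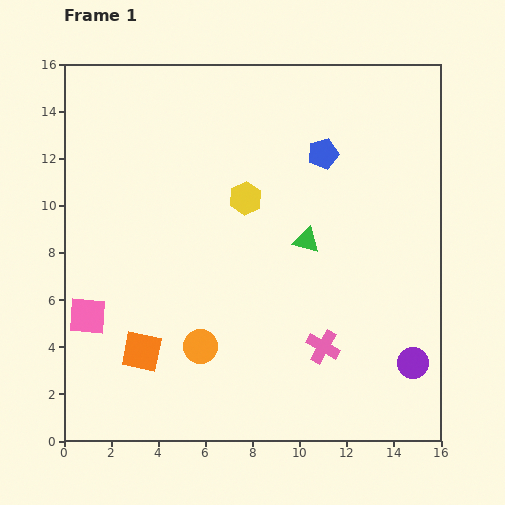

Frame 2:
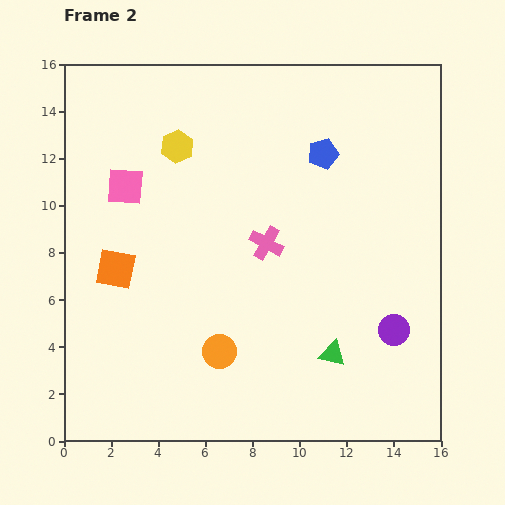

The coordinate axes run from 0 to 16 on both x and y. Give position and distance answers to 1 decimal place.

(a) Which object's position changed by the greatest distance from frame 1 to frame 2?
the pink square

(moved 5.7; next 5.0)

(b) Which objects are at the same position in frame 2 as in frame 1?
the blue pentagon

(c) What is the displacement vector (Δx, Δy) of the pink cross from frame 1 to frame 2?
(-2.4, 4.4)

The pink cross was at (11.0, 4.0) in frame 1 and (8.6, 8.4) in frame 2.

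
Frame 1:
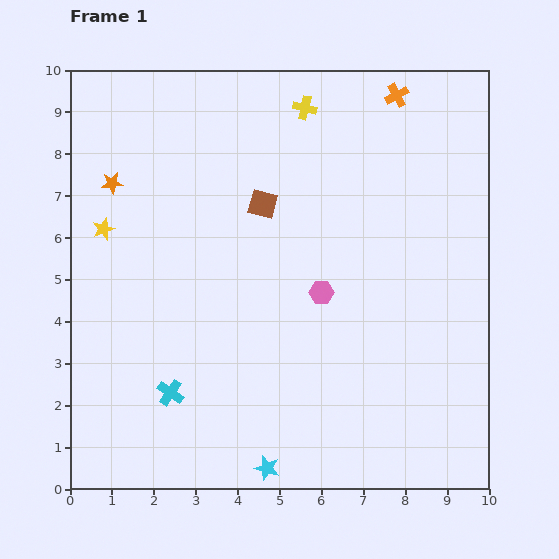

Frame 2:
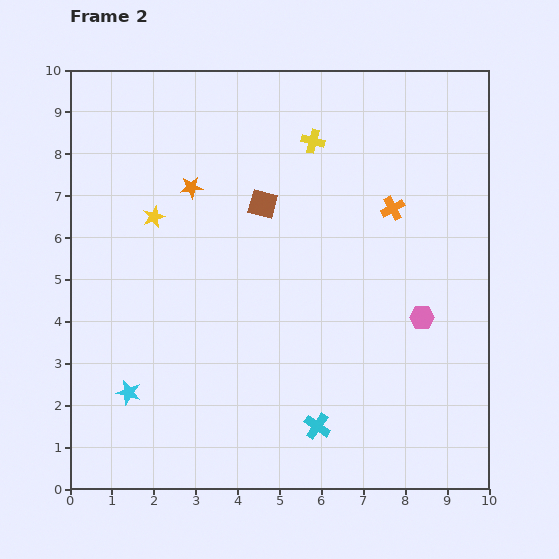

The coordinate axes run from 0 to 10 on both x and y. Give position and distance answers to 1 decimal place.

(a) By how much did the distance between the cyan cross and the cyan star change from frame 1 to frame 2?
+1.7

Distance in frame 1: 2.9. Distance in frame 2: 4.6.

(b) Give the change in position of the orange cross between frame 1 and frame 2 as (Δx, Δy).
(-0.1, -2.7)

The orange cross was at (7.8, 9.4) in frame 1 and (7.7, 6.7) in frame 2.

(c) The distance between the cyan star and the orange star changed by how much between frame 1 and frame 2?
-2.6

Distance in frame 1: 7.7. Distance in frame 2: 5.1.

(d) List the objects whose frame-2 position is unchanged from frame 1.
the brown square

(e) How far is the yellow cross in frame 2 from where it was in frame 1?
0.8

The yellow cross moved from (5.6, 9.1) to (5.8, 8.3), a distance of √(0.2² + 0.8²) ≈ 0.8.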